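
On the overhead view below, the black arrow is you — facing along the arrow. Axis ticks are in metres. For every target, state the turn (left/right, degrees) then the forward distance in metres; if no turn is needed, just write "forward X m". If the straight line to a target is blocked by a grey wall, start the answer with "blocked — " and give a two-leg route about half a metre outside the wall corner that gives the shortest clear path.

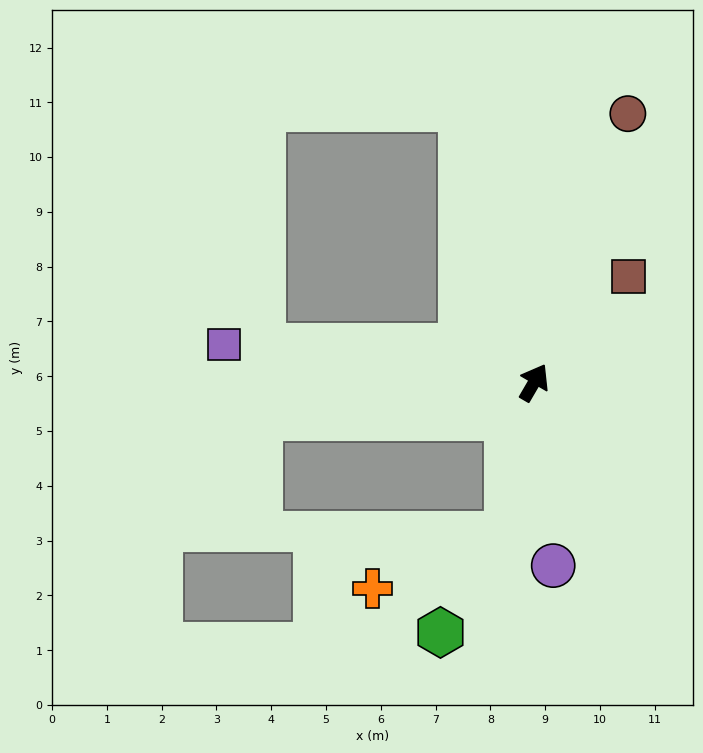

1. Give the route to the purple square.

turn left 113°, forward 5.7 m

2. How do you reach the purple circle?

turn right 144°, forward 3.4 m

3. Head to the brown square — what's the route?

turn right 12°, forward 2.6 m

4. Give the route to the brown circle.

turn left 11°, forward 5.2 m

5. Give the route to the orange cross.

blocked — turn right 160°, forward 2.8 m, then turn right 58°, forward 2.7 m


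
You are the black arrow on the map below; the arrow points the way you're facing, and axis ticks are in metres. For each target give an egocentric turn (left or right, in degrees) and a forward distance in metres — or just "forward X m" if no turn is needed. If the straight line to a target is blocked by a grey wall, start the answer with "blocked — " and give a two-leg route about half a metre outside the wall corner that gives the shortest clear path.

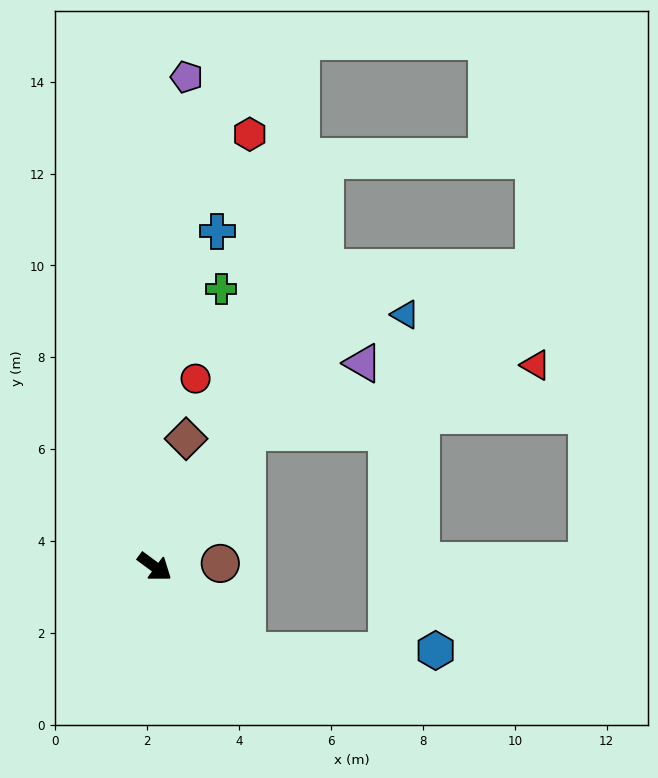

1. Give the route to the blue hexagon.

blocked — turn right 6°, forward 2.7 m, then turn left 43°, forward 4.1 m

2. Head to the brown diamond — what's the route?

turn left 113°, forward 2.9 m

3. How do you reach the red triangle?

blocked — turn left 92°, forward 3.6 m, then turn right 43°, forward 6.5 m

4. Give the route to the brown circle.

turn left 39°, forward 1.4 m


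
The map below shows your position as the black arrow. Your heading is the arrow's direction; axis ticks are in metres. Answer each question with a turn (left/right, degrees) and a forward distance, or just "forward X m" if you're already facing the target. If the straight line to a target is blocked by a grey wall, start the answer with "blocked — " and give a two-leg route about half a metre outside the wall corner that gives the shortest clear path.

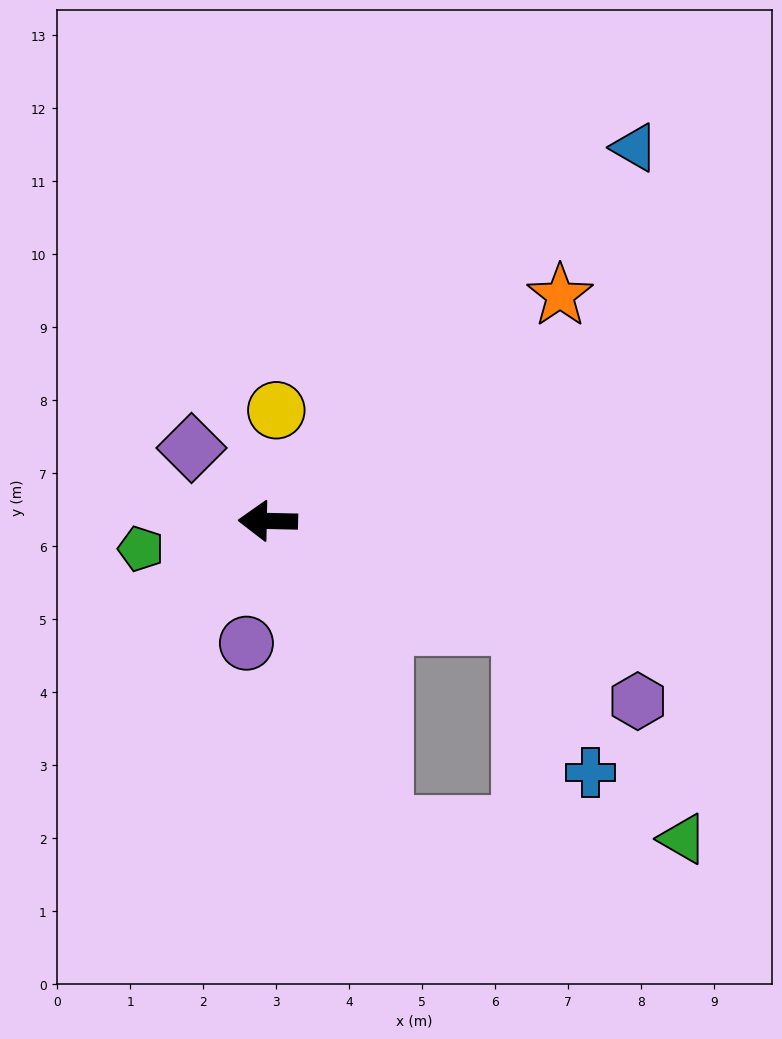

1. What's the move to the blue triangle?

turn right 133°, forward 7.2 m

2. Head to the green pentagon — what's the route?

turn left 14°, forward 1.8 m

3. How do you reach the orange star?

turn right 141°, forward 5.1 m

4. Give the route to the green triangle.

blocked — turn left 112°, forward 4.5 m, then turn left 67°, forward 4.1 m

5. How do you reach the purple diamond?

turn right 43°, forward 1.4 m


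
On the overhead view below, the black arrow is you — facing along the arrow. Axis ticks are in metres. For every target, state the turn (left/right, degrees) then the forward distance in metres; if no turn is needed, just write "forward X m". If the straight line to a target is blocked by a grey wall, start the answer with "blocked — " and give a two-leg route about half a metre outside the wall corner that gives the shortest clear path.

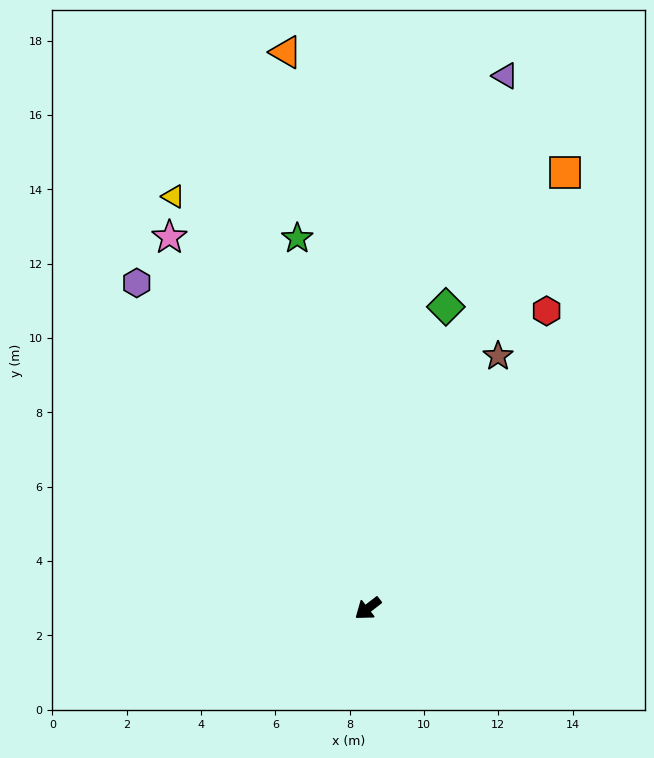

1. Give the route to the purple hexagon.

turn right 92°, forward 10.7 m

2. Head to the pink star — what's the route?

turn right 100°, forward 11.3 m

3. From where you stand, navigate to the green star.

turn right 117°, forward 10.1 m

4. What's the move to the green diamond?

turn right 142°, forward 8.4 m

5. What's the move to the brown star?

turn right 155°, forward 7.6 m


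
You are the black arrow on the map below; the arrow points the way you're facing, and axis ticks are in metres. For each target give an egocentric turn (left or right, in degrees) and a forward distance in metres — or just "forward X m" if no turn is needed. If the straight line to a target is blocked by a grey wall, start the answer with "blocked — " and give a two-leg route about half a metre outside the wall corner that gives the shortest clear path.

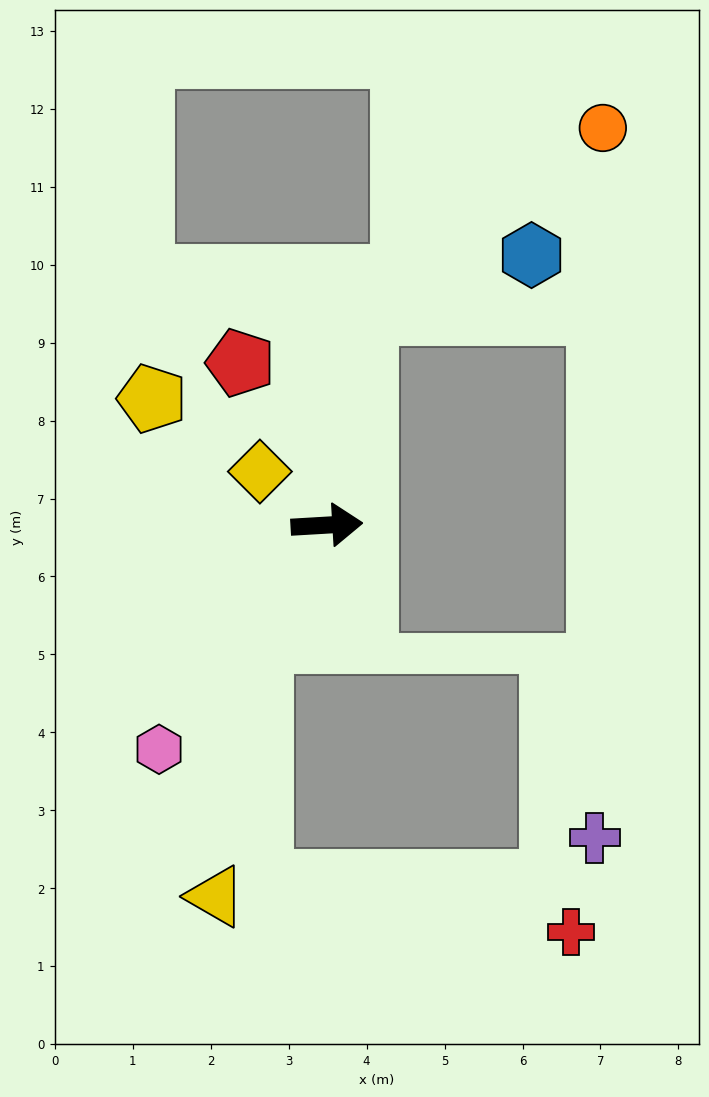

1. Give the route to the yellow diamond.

turn left 138°, forward 1.1 m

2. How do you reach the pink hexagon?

turn right 130°, forward 3.6 m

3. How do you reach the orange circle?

blocked — turn left 77°, forward 2.8 m, then turn right 43°, forward 3.9 m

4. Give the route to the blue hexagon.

blocked — turn left 77°, forward 2.8 m, then turn right 62°, forward 2.3 m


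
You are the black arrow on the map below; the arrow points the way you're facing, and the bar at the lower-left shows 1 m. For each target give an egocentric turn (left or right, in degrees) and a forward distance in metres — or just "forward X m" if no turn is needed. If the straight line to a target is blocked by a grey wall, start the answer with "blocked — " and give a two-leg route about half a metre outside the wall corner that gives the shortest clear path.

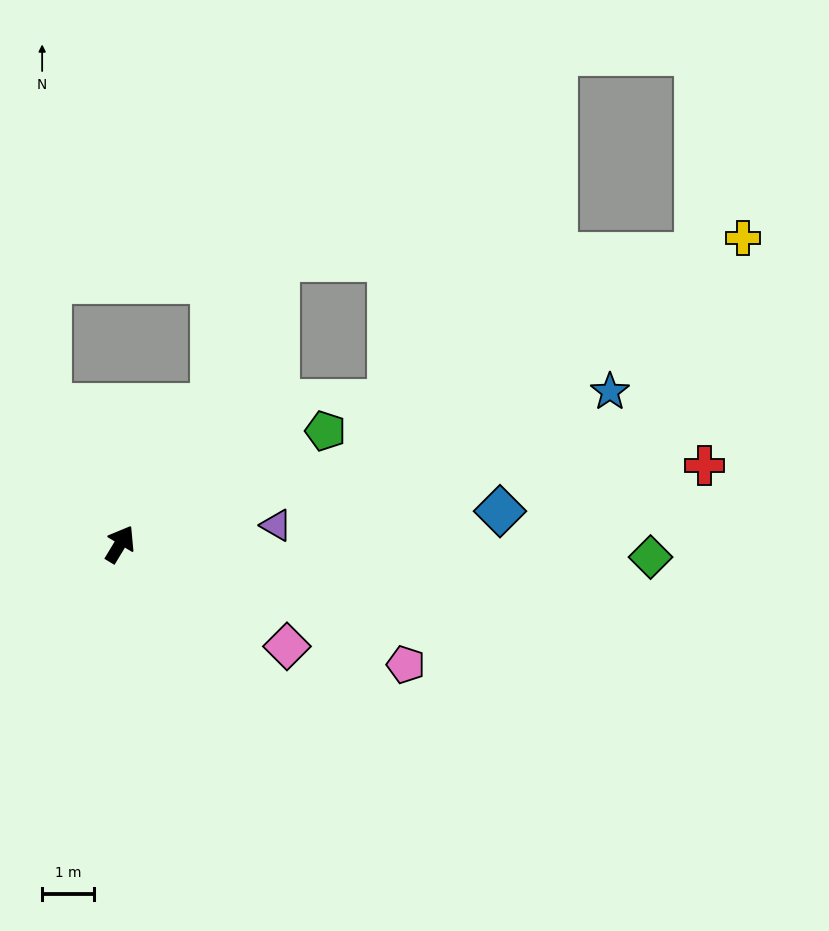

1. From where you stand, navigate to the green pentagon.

turn right 30°, forward 4.5 m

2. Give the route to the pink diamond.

turn right 90°, forward 3.8 m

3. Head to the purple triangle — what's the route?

turn right 52°, forward 3.0 m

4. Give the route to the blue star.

turn right 42°, forward 9.9 m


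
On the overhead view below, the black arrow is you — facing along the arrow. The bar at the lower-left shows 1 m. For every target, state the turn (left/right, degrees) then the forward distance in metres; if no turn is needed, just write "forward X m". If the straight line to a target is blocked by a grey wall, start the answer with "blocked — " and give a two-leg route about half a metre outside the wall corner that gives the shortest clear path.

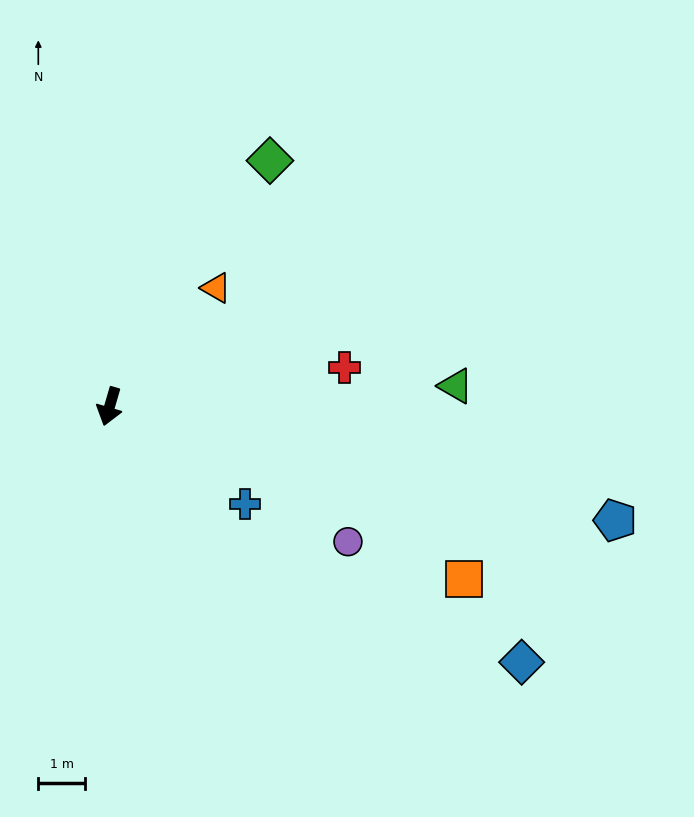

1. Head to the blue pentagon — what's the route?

turn left 94°, forward 11.0 m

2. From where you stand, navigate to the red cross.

turn left 116°, forward 5.1 m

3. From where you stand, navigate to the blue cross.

turn left 71°, forward 3.5 m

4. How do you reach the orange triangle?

turn left 154°, forward 3.4 m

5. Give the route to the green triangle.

turn left 110°, forward 7.4 m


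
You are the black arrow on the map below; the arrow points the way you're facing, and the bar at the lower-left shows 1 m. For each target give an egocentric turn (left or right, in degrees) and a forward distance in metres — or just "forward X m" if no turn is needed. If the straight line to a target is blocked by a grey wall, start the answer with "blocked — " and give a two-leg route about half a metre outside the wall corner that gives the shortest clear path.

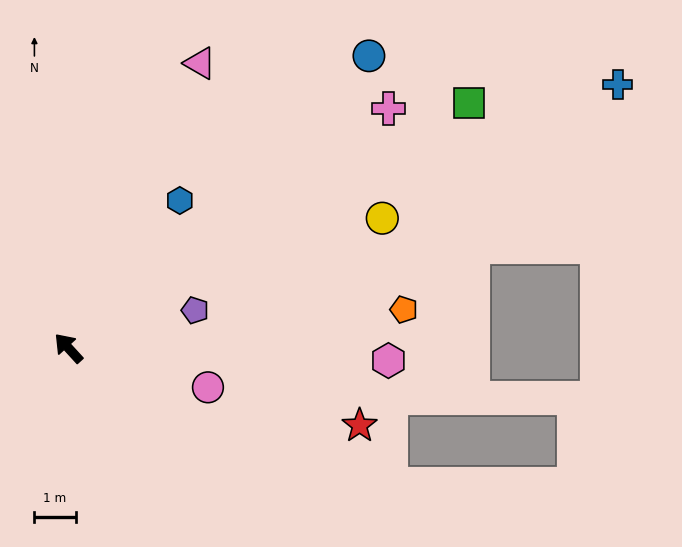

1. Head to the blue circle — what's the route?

turn right 88°, forward 10.2 m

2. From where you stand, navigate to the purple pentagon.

turn right 116°, forward 3.2 m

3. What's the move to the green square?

turn right 101°, forward 11.4 m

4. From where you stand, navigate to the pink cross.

turn right 96°, forward 9.7 m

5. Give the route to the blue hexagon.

turn right 79°, forward 4.5 m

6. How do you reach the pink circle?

turn right 148°, forward 3.5 m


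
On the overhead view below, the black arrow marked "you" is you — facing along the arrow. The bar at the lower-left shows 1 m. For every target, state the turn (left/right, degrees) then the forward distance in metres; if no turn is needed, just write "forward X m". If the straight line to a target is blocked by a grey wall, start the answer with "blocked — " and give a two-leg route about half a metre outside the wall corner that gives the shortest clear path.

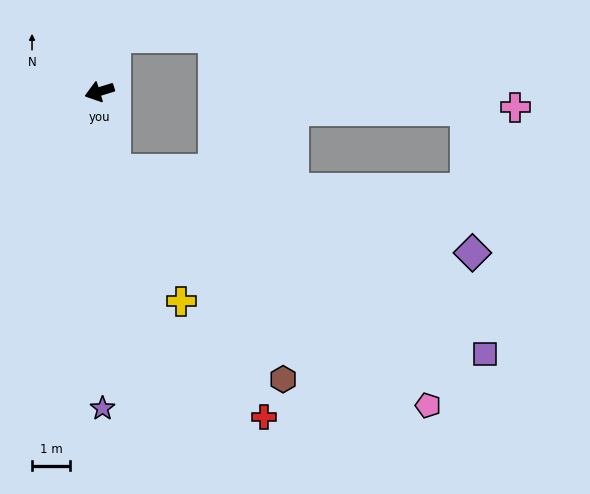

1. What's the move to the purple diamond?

blocked — turn left 84°, forward 2.1 m, then turn left 66°, forward 9.7 m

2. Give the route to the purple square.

blocked — turn left 84°, forward 2.1 m, then turn left 52°, forward 11.0 m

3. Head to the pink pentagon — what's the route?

blocked — turn left 84°, forward 2.1 m, then turn left 42°, forward 10.4 m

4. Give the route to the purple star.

turn left 73°, forward 8.4 m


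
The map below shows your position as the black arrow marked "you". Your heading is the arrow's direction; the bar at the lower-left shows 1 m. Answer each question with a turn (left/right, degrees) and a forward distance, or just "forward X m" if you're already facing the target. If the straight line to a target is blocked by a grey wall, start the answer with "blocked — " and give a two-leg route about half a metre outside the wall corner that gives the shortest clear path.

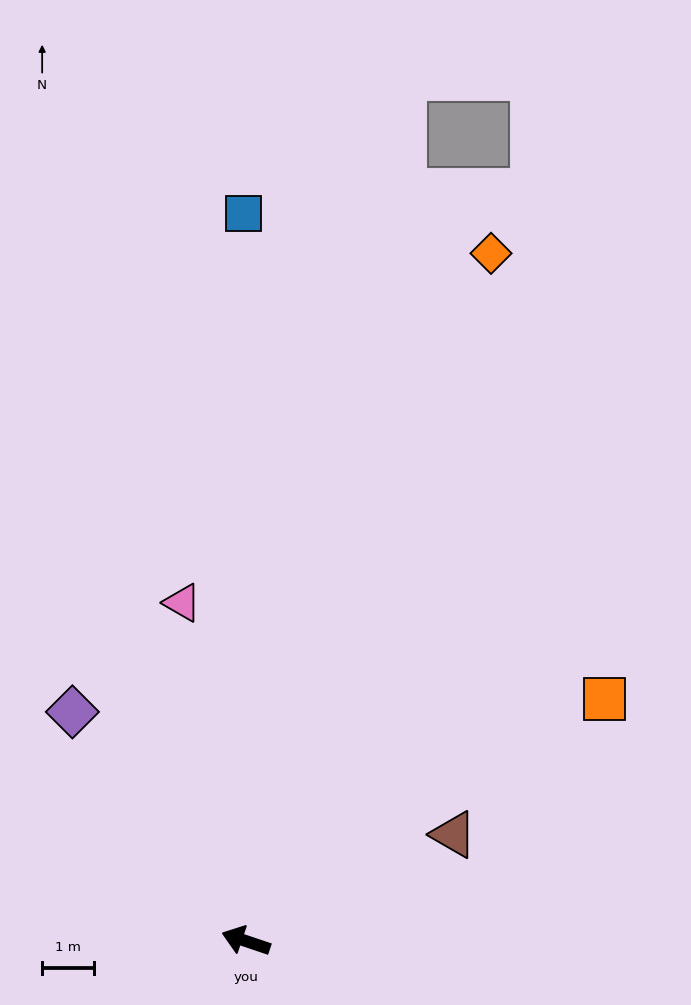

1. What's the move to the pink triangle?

turn right 61°, forward 6.6 m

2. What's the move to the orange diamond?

turn right 91°, forward 14.0 m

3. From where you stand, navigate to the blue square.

turn right 71°, forward 13.9 m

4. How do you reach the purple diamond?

turn right 34°, forward 5.5 m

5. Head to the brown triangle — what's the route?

turn right 134°, forward 4.5 m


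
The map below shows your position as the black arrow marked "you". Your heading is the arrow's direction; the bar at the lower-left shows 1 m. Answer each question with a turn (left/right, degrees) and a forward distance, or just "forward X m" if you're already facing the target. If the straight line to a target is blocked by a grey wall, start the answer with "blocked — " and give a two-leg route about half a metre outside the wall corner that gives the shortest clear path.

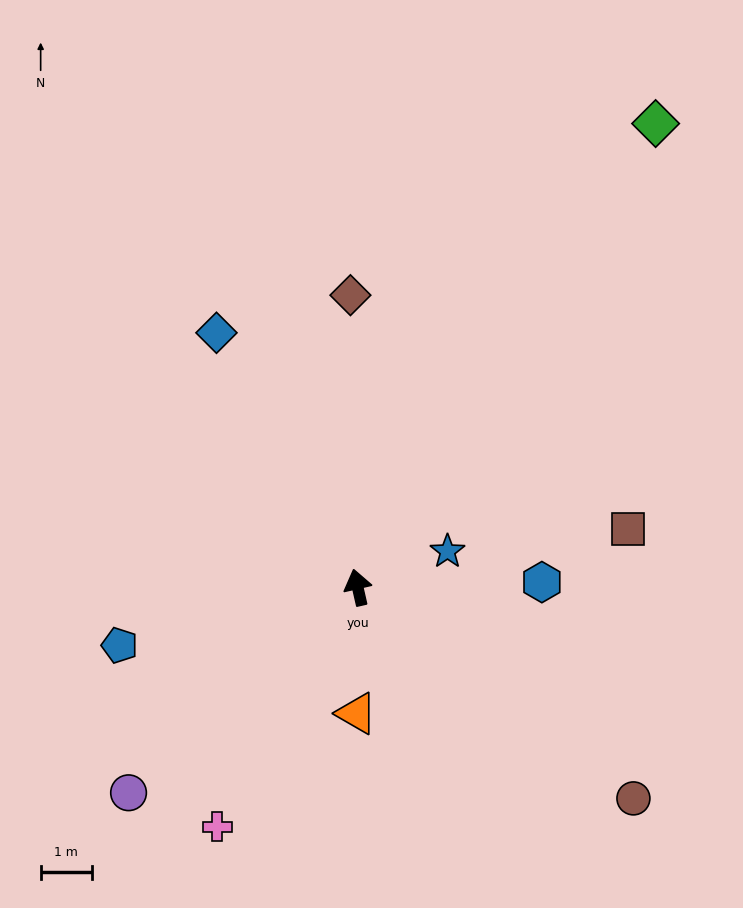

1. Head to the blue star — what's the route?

turn right 81°, forward 1.9 m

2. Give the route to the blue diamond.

turn left 16°, forward 5.7 m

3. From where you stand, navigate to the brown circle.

turn right 140°, forward 6.8 m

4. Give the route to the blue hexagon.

turn right 101°, forward 3.6 m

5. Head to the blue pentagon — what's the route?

turn left 91°, forward 4.8 m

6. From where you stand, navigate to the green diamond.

turn right 46°, forward 10.8 m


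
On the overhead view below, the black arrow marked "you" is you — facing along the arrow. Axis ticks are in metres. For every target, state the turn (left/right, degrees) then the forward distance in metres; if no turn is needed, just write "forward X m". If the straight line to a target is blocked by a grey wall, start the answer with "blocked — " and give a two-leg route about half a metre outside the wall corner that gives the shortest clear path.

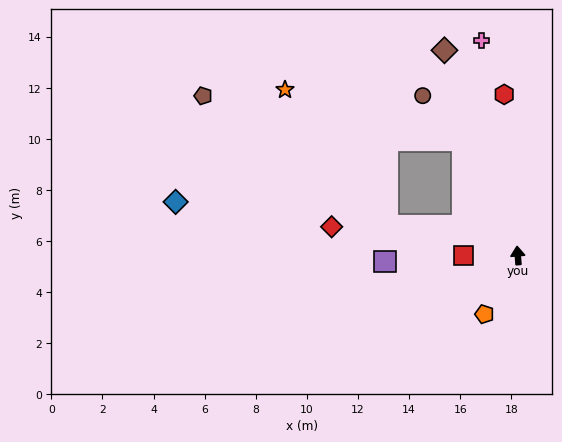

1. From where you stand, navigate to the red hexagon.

forward 6.3 m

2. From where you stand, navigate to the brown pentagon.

blocked — turn left 21°, forward 5.0 m, then turn left 55°, forward 10.3 m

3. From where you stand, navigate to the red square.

turn left 85°, forward 2.1 m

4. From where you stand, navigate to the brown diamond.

turn left 15°, forward 8.5 m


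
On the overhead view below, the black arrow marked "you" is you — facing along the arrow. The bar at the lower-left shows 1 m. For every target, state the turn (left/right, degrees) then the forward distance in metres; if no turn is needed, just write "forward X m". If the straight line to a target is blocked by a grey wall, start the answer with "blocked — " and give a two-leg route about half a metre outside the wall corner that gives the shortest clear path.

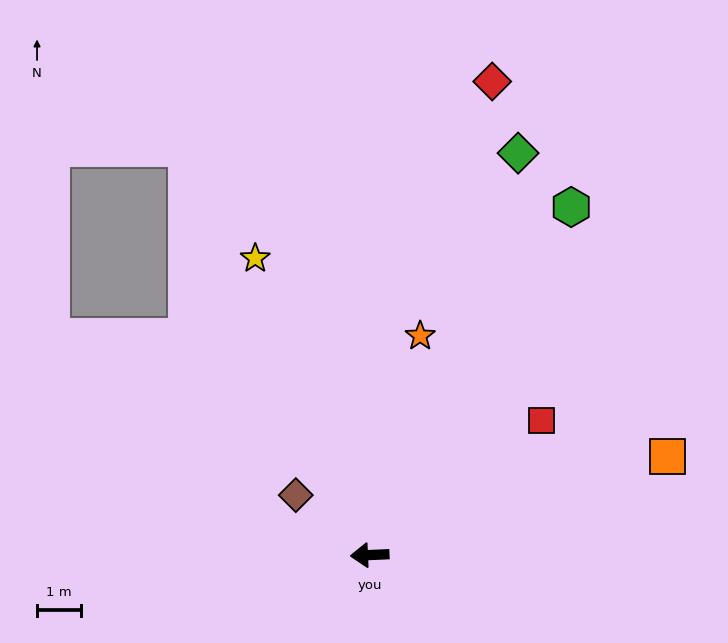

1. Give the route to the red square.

turn right 144°, forward 5.0 m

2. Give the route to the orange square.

turn right 164°, forward 7.1 m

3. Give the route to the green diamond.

turn right 113°, forward 9.7 m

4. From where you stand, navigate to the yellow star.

turn right 71°, forward 7.2 m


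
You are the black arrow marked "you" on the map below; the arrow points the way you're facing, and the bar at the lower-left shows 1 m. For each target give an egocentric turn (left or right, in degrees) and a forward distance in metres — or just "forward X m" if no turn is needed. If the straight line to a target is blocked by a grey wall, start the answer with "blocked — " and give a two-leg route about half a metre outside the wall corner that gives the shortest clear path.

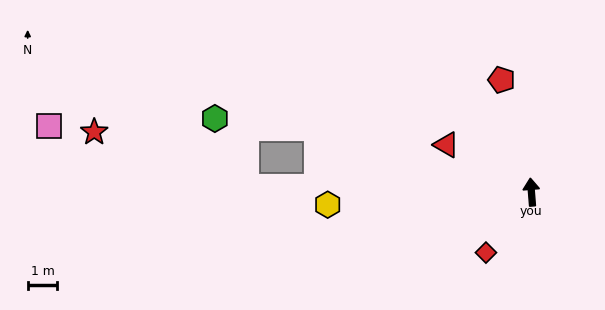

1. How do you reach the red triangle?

turn left 56°, forward 3.3 m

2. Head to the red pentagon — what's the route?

turn left 10°, forward 3.9 m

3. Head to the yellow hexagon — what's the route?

turn left 89°, forward 6.9 m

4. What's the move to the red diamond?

turn left 139°, forward 2.6 m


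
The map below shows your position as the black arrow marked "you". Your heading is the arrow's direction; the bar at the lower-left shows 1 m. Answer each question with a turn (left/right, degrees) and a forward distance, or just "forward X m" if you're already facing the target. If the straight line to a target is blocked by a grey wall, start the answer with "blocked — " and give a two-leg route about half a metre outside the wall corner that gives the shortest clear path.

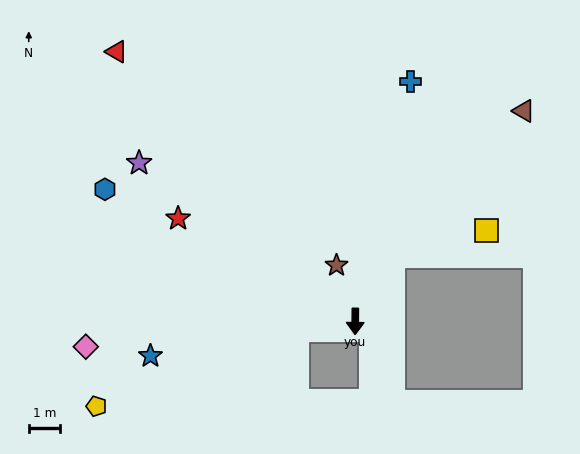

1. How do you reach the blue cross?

turn left 168°, forward 7.7 m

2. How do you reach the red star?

turn right 120°, forward 6.5 m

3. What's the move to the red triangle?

turn right 138°, forward 11.3 m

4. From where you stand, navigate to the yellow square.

blocked — turn left 152°, forward 2.4 m, then turn right 47°, forward 3.1 m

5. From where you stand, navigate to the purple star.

turn right 126°, forward 8.4 m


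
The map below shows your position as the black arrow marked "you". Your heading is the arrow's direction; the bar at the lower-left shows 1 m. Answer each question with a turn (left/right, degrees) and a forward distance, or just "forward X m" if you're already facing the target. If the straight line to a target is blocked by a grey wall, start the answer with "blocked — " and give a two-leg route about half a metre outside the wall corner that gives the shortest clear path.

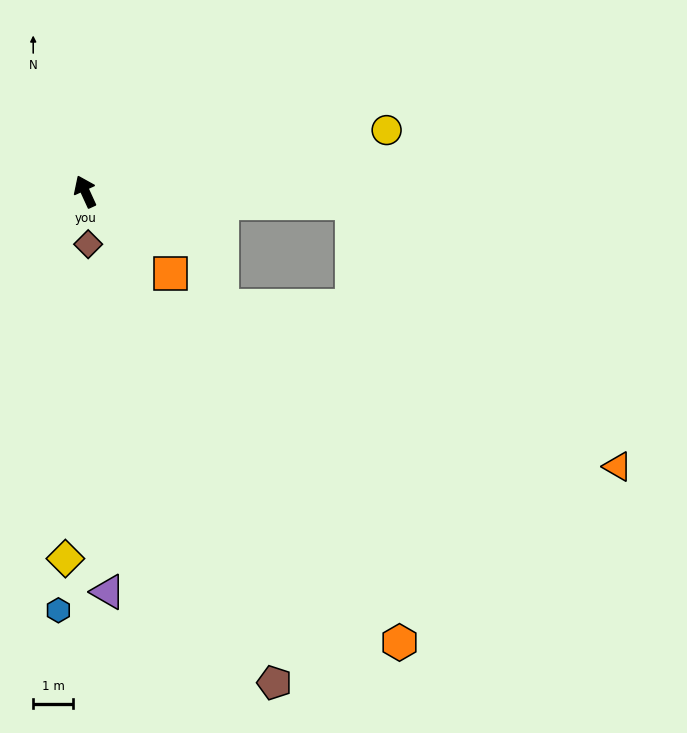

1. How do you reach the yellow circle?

turn right 103°, forward 7.8 m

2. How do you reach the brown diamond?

turn left 159°, forward 1.3 m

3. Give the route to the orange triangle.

blocked — turn right 117°, forward 6.8 m, then turn right 42°, forward 9.5 m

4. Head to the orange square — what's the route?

turn right 158°, forward 3.0 m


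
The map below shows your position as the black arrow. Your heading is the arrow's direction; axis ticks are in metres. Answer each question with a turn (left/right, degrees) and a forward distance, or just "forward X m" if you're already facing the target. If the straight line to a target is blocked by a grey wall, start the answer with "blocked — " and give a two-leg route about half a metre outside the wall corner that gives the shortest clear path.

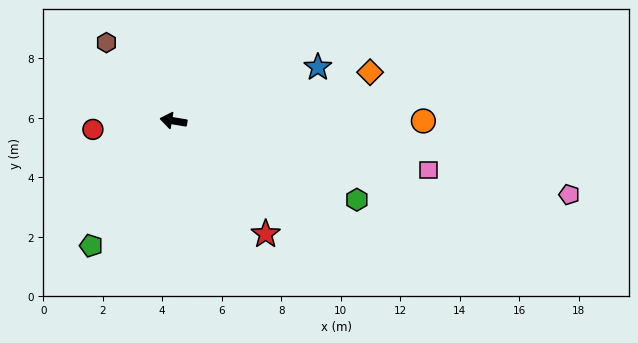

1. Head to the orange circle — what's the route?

turn right 170°, forward 8.4 m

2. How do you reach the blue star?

turn right 150°, forward 5.2 m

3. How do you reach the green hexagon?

turn left 166°, forward 6.7 m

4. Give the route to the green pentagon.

turn left 66°, forward 5.0 m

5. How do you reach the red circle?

turn left 16°, forward 2.7 m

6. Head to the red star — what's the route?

turn left 139°, forward 4.9 m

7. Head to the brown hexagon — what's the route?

turn right 40°, forward 3.5 m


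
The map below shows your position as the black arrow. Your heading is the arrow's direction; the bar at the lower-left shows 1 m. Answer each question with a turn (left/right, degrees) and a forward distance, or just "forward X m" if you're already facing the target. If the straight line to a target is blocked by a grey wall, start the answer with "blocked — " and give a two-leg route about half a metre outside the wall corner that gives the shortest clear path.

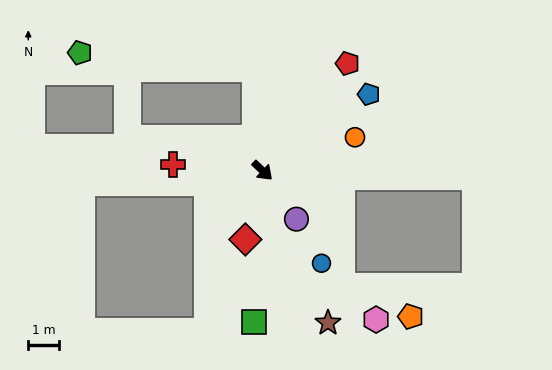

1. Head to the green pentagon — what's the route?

blocked — turn left 138°, forward 3.3 m, then turn left 80°, forward 5.7 m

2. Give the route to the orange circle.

turn left 63°, forward 3.2 m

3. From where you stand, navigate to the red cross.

turn right 140°, forward 2.9 m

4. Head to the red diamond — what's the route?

turn right 60°, forward 2.3 m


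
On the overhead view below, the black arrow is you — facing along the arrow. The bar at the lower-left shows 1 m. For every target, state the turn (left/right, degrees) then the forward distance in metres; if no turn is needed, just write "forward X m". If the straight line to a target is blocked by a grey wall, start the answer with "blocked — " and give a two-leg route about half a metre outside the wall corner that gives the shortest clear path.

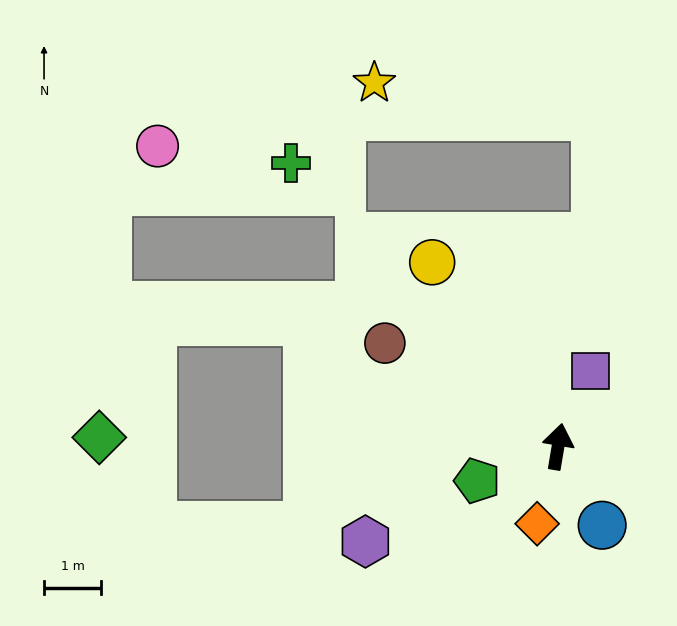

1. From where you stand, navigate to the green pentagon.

turn left 123°, forward 1.5 m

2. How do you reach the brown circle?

turn left 69°, forward 3.5 m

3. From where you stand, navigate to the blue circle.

turn right 141°, forward 1.6 m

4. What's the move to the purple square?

turn right 14°, forward 1.4 m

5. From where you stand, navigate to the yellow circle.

turn left 44°, forward 3.9 m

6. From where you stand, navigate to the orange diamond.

turn left 174°, forward 1.4 m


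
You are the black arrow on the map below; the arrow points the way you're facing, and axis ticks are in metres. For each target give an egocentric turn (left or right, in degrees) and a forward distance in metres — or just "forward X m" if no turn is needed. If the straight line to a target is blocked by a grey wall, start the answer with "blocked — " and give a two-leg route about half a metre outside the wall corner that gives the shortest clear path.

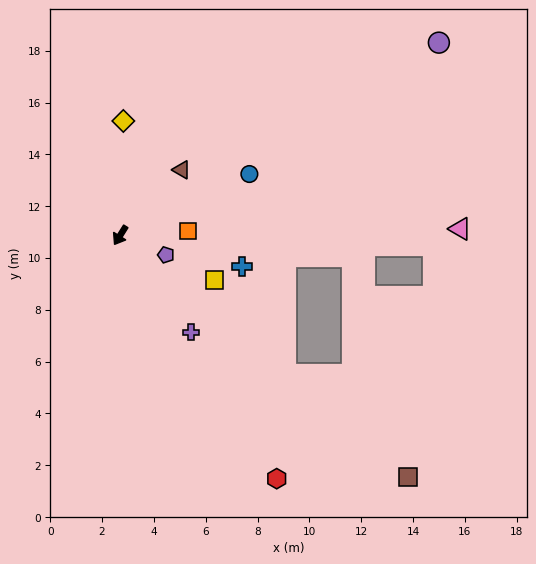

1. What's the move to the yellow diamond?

turn right 150°, forward 4.4 m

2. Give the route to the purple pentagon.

turn left 99°, forward 1.9 m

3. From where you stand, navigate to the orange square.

turn left 126°, forward 2.6 m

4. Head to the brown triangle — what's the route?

turn left 169°, forward 3.5 m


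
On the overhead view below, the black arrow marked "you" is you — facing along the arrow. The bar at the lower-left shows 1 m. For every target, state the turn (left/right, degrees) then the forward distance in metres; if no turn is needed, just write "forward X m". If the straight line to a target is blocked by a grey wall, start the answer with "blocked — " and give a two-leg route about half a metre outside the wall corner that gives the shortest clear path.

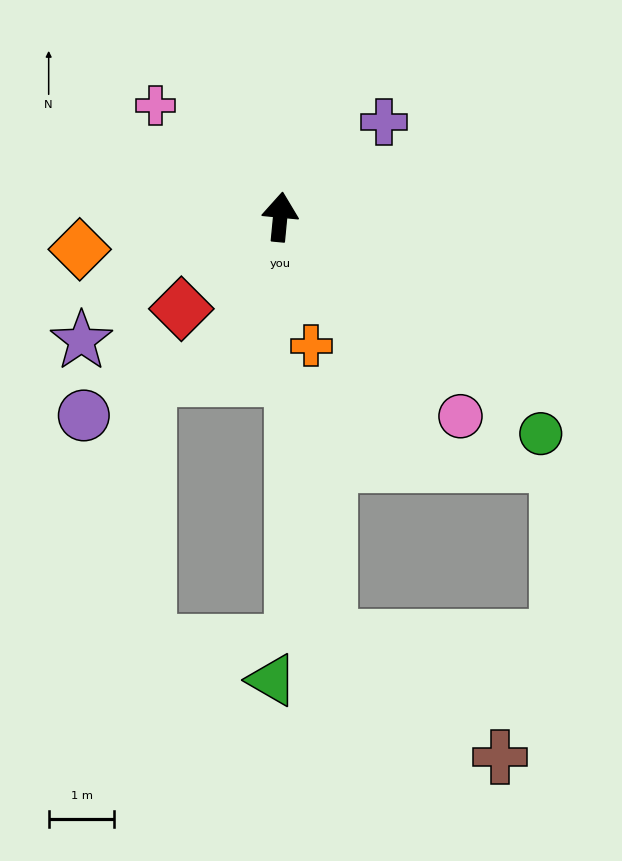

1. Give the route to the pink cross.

turn left 54°, forward 2.5 m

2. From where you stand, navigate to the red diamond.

turn left 138°, forward 2.1 m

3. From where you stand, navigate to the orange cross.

turn right 161°, forward 2.0 m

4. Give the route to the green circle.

turn right 124°, forward 5.2 m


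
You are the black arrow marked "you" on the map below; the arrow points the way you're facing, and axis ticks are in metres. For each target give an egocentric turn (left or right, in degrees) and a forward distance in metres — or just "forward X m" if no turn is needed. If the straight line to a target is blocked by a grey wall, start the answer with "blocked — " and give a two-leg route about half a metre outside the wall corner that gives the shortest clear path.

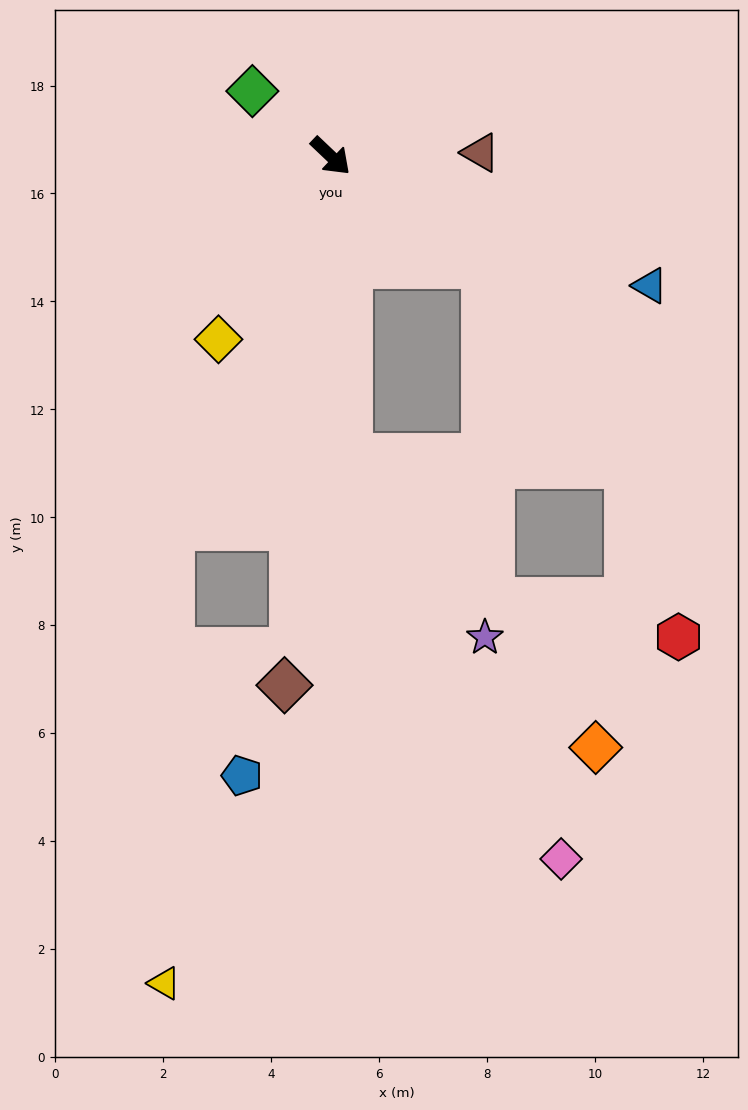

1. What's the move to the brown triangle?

turn left 45°, forward 2.8 m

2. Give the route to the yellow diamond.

turn right 78°, forward 4.0 m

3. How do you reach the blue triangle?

turn left 21°, forward 6.4 m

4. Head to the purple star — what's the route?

blocked — turn right 43°, forward 5.6 m, then turn left 33°, forward 4.2 m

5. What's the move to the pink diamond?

blocked — turn right 43°, forward 5.6 m, then turn left 24°, forward 8.4 m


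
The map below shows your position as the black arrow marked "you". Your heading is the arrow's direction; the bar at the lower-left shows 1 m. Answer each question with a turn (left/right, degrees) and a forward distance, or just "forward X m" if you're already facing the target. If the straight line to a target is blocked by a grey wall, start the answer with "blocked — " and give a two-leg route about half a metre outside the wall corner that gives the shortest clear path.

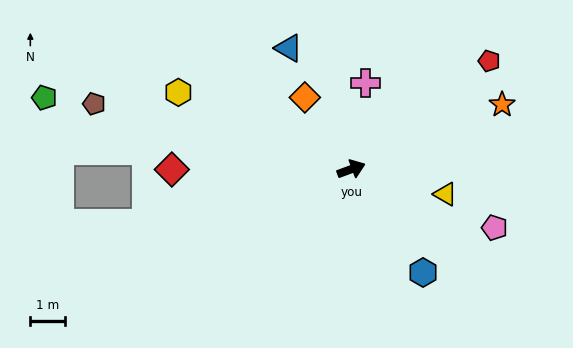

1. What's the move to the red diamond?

turn left 160°, forward 5.2 m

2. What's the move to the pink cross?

turn left 60°, forward 2.5 m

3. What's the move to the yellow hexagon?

turn left 136°, forward 5.5 m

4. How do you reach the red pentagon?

turn left 18°, forward 5.1 m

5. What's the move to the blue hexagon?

turn right 75°, forward 3.6 m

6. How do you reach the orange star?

turn left 3°, forward 4.7 m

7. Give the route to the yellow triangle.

turn right 35°, forward 2.8 m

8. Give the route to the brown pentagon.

turn left 145°, forward 7.7 m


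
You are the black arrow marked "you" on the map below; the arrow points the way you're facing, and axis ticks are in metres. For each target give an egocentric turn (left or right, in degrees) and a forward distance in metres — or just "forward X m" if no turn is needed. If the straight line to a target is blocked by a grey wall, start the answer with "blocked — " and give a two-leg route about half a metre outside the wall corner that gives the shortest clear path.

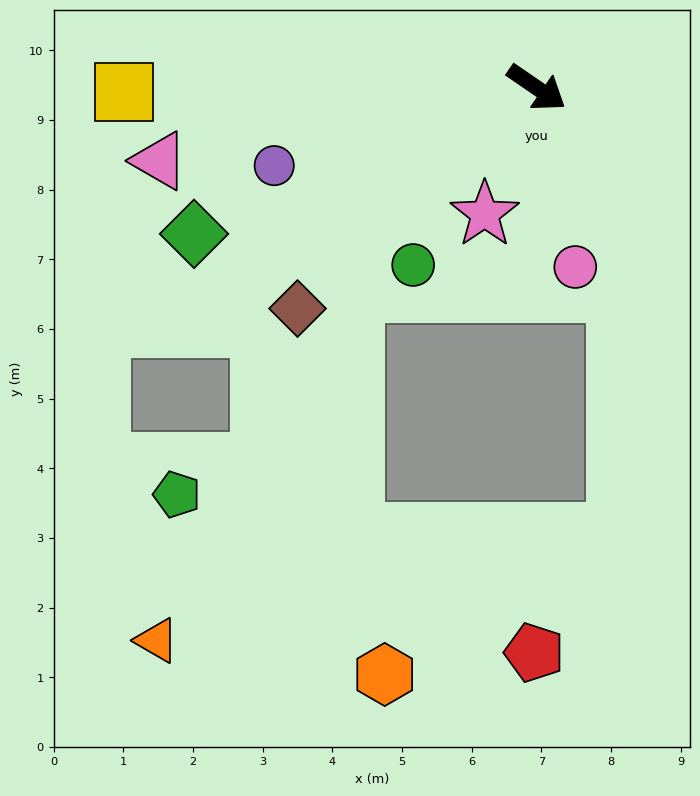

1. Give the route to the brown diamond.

turn right 103°, forward 4.7 m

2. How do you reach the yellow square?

turn right 145°, forward 5.9 m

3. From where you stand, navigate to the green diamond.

turn right 122°, forward 5.3 m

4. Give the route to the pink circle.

turn right 43°, forward 2.6 m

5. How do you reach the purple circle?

turn right 129°, forward 3.9 m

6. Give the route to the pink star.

turn right 78°, forward 2.0 m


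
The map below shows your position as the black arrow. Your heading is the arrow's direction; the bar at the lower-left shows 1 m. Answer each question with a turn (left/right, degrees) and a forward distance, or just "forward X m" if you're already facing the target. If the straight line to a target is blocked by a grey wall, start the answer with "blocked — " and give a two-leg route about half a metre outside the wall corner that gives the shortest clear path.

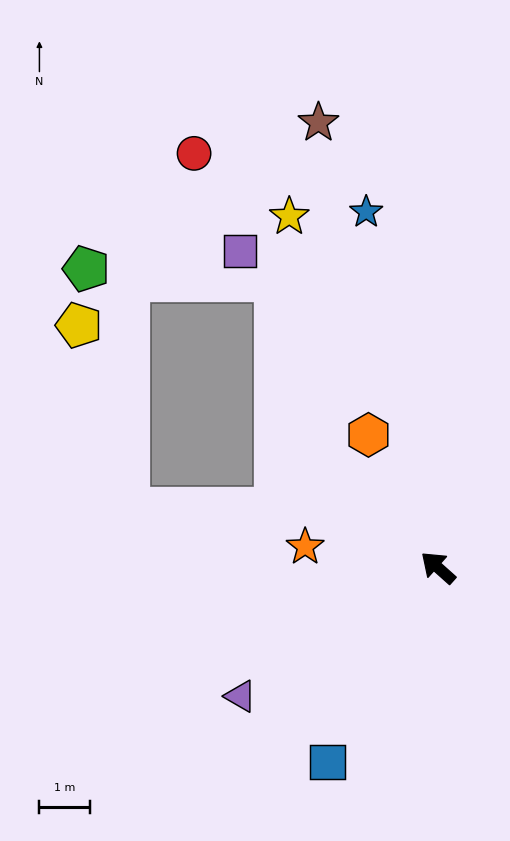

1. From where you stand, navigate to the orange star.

turn left 33°, forward 2.6 m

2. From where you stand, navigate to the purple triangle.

turn left 75°, forward 4.6 m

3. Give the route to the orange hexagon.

turn right 21°, forward 2.9 m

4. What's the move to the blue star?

turn right 37°, forward 7.1 m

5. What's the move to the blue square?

turn left 102°, forward 4.4 m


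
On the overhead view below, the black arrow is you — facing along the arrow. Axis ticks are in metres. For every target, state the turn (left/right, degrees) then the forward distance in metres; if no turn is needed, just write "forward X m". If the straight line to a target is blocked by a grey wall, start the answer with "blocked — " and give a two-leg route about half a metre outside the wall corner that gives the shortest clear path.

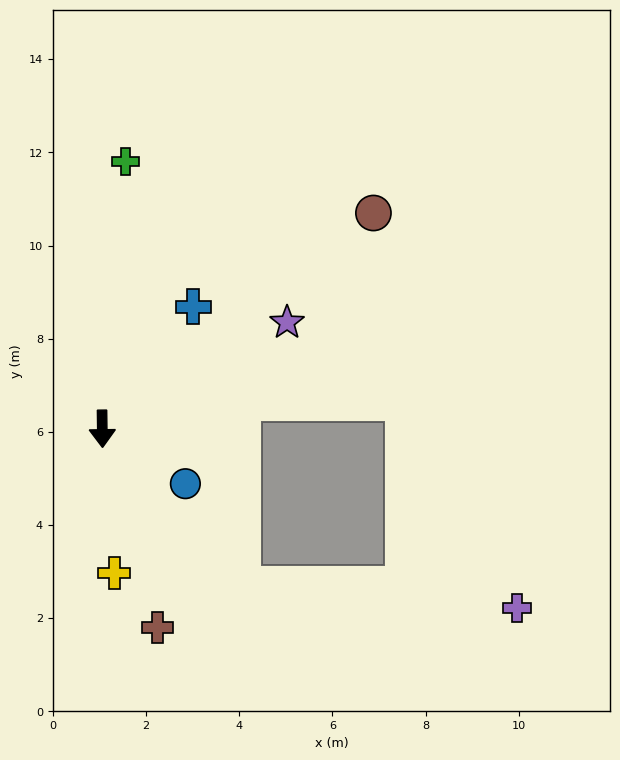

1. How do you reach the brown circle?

turn left 128°, forward 7.4 m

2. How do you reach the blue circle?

turn left 56°, forward 2.1 m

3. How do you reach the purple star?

turn left 119°, forward 4.6 m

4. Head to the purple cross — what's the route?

blocked — turn left 41°, forward 4.5 m, then turn left 44°, forward 5.9 m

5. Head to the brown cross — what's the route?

turn left 15°, forward 4.4 m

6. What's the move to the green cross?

turn left 174°, forward 5.8 m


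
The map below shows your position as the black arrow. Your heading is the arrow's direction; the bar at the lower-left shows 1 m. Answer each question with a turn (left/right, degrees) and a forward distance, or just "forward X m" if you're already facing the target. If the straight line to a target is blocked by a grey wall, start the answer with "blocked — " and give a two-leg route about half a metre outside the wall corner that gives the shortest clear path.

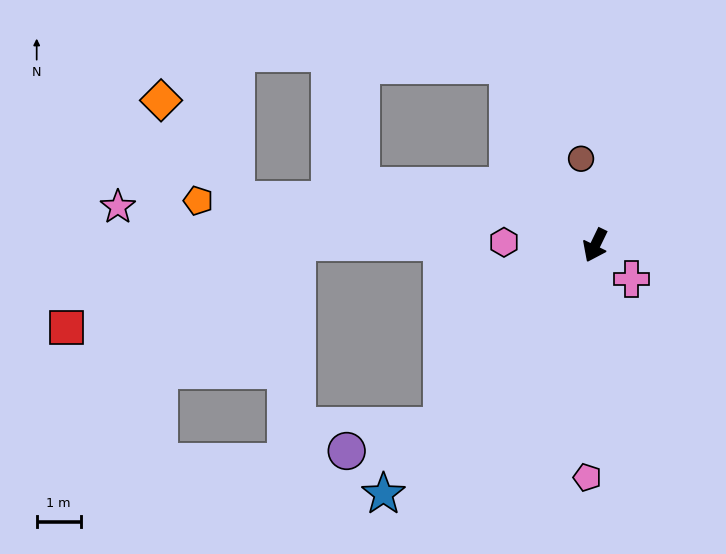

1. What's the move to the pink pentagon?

turn left 24°, forward 5.3 m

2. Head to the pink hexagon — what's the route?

turn right 66°, forward 2.1 m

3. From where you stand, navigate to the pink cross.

turn left 73°, forward 1.1 m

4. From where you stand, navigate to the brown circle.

turn right 145°, forward 2.0 m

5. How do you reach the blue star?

turn right 15°, forward 7.4 m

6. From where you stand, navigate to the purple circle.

blocked — turn right 15°, forward 5.4 m, then turn right 34°, forward 2.2 m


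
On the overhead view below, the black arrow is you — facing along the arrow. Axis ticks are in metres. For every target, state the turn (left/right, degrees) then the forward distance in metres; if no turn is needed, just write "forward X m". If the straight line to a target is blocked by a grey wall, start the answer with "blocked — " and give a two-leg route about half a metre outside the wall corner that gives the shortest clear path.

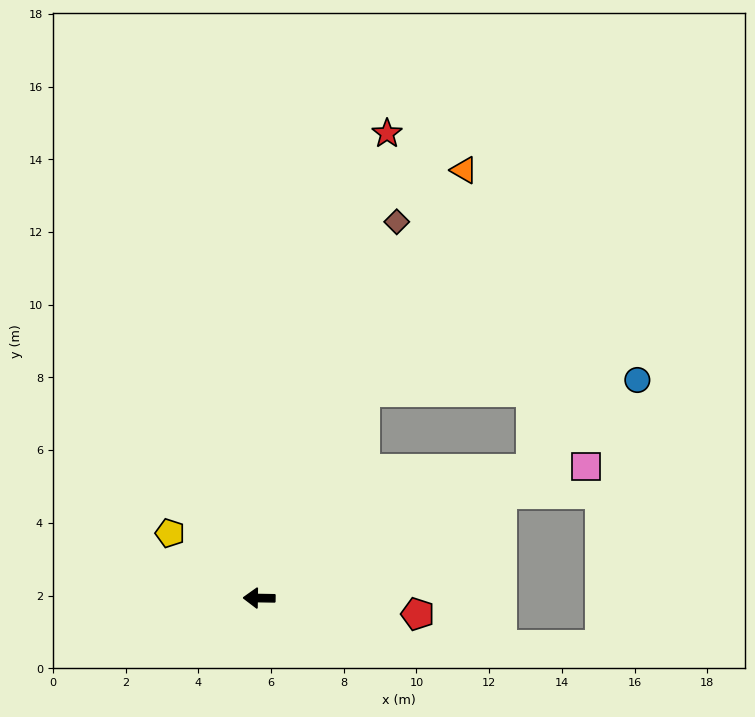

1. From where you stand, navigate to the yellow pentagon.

turn right 35°, forward 3.0 m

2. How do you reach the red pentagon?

turn left 175°, forward 4.4 m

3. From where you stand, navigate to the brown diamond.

turn right 109°, forward 11.0 m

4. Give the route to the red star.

turn right 104°, forward 13.3 m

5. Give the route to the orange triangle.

turn right 115°, forward 13.1 m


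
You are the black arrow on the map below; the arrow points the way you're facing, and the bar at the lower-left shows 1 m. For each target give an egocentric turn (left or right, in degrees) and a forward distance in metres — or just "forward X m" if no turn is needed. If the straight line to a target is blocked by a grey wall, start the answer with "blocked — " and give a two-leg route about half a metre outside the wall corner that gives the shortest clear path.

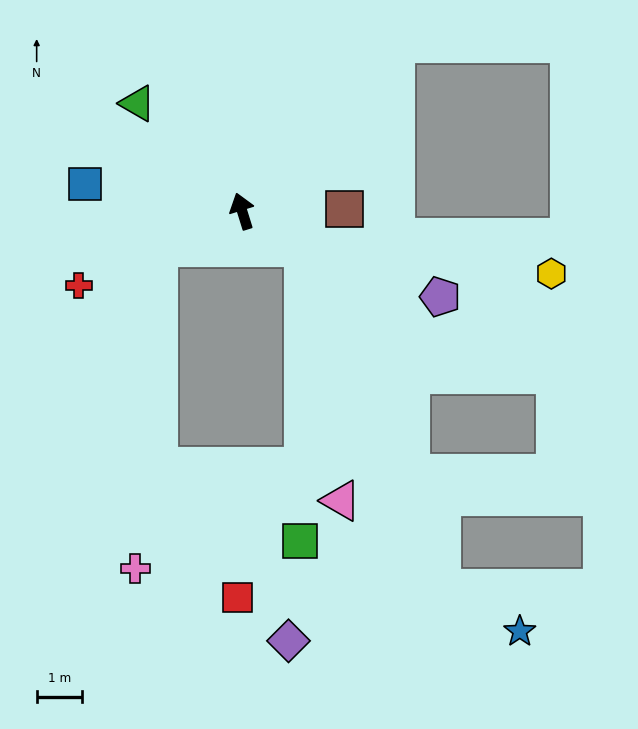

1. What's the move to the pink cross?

blocked — turn left 96°, forward 2.0 m, then turn left 62°, forward 7.1 m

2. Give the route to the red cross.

turn left 97°, forward 4.0 m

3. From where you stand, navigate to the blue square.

turn left 63°, forward 3.5 m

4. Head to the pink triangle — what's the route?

blocked — turn right 138°, forward 1.6 m, then turn right 51°, forward 5.7 m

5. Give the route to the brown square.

turn right 106°, forward 2.3 m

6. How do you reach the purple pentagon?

turn right 131°, forward 4.8 m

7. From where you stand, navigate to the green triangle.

turn left 27°, forward 3.3 m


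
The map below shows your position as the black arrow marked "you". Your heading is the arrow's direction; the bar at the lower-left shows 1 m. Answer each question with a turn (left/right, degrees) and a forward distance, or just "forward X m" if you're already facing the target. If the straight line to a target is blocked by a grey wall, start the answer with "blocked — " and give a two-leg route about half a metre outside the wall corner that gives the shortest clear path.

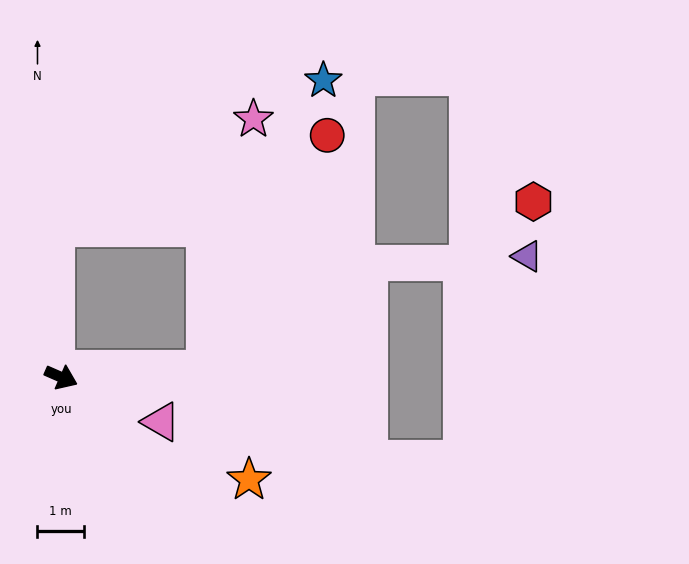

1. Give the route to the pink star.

blocked — turn left 27°, forward 3.1 m, then turn left 76°, forward 5.5 m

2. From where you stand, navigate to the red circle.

blocked — turn left 27°, forward 3.1 m, then turn left 59°, forward 5.6 m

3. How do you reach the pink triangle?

forward 2.3 m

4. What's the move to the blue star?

blocked — turn left 27°, forward 3.1 m, then turn left 65°, forward 6.7 m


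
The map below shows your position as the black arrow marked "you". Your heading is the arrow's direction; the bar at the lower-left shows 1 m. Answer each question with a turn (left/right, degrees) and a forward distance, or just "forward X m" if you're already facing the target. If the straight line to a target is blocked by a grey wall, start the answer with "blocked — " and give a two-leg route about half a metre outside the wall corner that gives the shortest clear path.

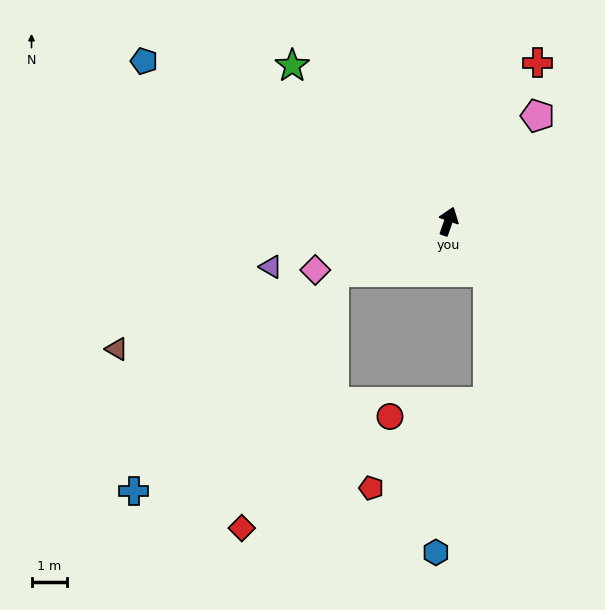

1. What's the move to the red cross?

turn right 10°, forward 5.1 m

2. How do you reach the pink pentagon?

turn right 21°, forward 3.9 m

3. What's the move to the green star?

turn left 65°, forward 6.2 m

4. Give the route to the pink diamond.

turn left 129°, forward 4.0 m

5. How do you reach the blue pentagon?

turn left 82°, forward 9.6 m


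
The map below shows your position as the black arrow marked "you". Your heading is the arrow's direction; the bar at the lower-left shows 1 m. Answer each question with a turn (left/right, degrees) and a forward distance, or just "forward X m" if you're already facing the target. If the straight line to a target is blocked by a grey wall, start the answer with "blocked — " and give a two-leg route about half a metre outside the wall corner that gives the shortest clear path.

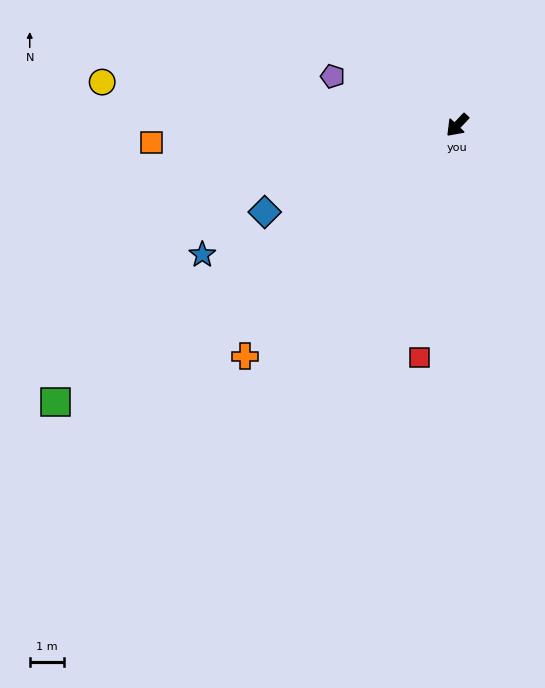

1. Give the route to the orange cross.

forward 9.1 m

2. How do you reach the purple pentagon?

turn right 68°, forward 3.9 m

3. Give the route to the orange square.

turn right 43°, forward 8.9 m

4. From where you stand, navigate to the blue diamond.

turn right 22°, forward 6.1 m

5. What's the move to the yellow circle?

turn right 53°, forward 10.4 m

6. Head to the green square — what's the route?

turn right 12°, forward 14.1 m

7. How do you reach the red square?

turn left 34°, forward 6.8 m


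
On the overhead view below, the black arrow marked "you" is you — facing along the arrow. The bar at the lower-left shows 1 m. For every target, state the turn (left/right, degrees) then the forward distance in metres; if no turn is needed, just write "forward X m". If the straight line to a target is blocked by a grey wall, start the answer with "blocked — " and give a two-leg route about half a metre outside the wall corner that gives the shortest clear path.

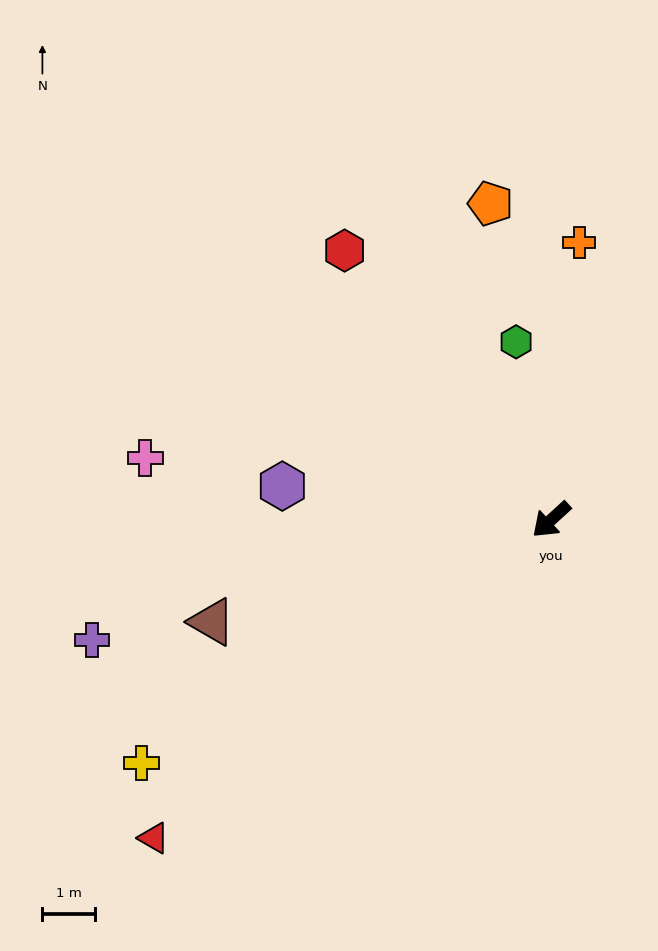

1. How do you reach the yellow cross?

turn right 12°, forward 9.0 m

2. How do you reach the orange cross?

turn right 138°, forward 5.3 m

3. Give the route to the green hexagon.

turn right 121°, forward 3.4 m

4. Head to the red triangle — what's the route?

turn right 4°, forward 9.6 m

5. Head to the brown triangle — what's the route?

turn right 26°, forward 6.7 m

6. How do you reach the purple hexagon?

turn right 50°, forward 5.1 m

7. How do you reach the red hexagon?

turn right 95°, forward 6.4 m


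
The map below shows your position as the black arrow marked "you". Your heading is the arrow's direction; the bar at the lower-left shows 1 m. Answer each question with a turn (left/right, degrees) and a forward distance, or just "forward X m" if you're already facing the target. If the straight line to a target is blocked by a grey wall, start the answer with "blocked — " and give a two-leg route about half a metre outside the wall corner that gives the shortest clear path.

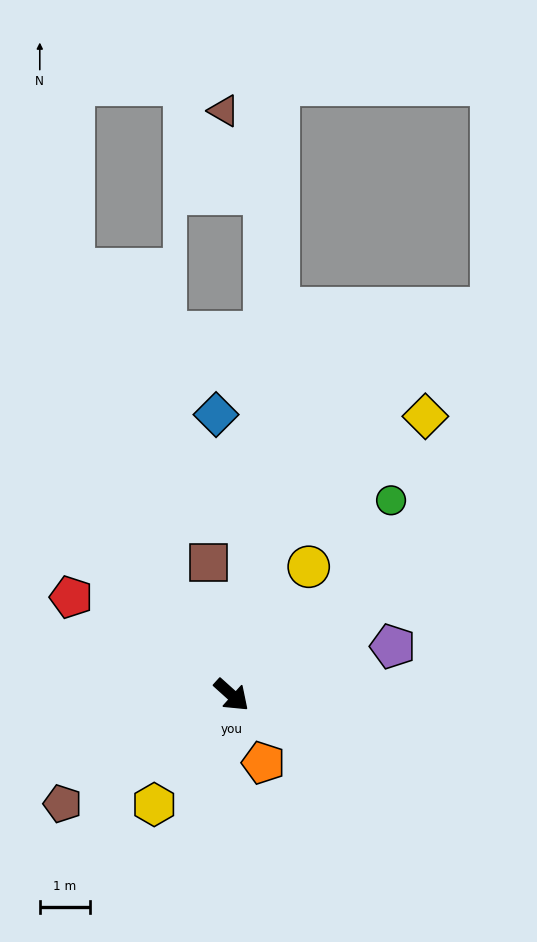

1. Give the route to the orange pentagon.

turn right 23°, forward 1.5 m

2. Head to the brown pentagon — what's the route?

turn right 105°, forward 4.0 m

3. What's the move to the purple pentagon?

turn left 59°, forward 3.3 m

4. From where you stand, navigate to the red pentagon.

turn right 169°, forward 3.7 m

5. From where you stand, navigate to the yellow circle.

turn left 101°, forward 3.0 m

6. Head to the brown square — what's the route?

turn left 142°, forward 2.7 m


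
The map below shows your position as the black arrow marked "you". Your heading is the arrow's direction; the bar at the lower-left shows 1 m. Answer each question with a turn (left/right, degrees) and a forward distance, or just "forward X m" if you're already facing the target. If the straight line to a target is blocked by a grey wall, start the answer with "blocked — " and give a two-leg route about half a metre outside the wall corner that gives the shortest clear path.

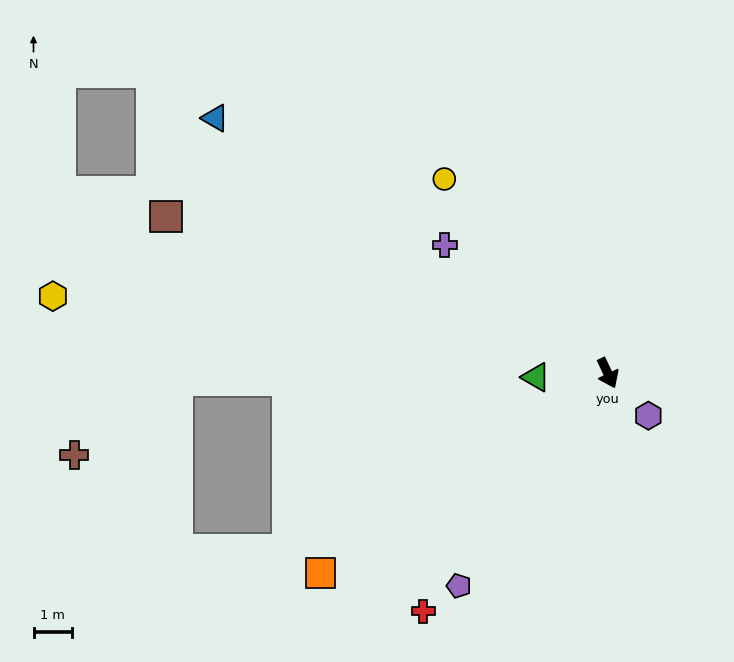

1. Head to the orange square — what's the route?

turn right 80°, forward 9.0 m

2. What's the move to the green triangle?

turn right 112°, forward 1.9 m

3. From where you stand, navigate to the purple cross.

turn right 153°, forward 5.4 m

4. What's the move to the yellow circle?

turn right 165°, forward 6.6 m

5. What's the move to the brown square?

turn right 135°, forward 12.1 m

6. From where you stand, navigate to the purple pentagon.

turn right 60°, forward 6.7 m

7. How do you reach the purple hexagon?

turn left 18°, forward 1.5 m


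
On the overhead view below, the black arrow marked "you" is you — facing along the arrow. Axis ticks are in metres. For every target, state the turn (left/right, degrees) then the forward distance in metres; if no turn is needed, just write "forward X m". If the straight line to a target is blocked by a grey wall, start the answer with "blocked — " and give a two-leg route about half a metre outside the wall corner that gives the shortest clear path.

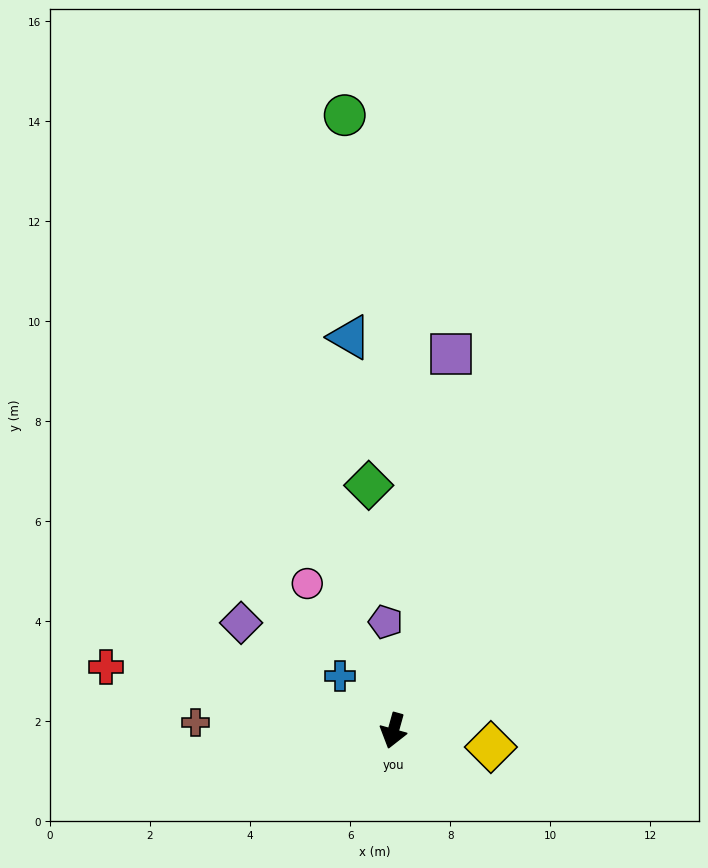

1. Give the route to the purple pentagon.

turn right 160°, forward 2.2 m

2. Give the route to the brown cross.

turn right 77°, forward 4.0 m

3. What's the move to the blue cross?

turn right 120°, forward 1.5 m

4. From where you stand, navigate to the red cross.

turn right 87°, forward 5.9 m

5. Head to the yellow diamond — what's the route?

turn left 96°, forward 2.0 m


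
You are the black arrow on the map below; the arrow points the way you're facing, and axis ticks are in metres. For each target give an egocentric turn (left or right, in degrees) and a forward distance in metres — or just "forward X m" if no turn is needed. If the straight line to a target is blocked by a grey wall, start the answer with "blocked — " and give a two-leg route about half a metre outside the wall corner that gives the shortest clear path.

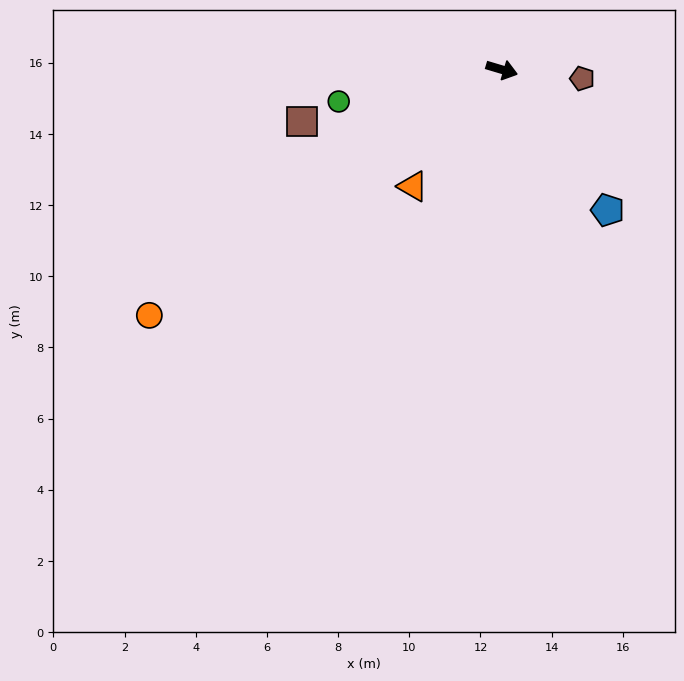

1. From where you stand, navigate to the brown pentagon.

turn left 10°, forward 2.3 m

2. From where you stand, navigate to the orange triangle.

turn right 111°, forward 4.1 m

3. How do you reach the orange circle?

turn right 128°, forward 12.1 m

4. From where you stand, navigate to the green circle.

turn right 152°, forward 4.7 m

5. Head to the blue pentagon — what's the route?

turn right 36°, forward 4.9 m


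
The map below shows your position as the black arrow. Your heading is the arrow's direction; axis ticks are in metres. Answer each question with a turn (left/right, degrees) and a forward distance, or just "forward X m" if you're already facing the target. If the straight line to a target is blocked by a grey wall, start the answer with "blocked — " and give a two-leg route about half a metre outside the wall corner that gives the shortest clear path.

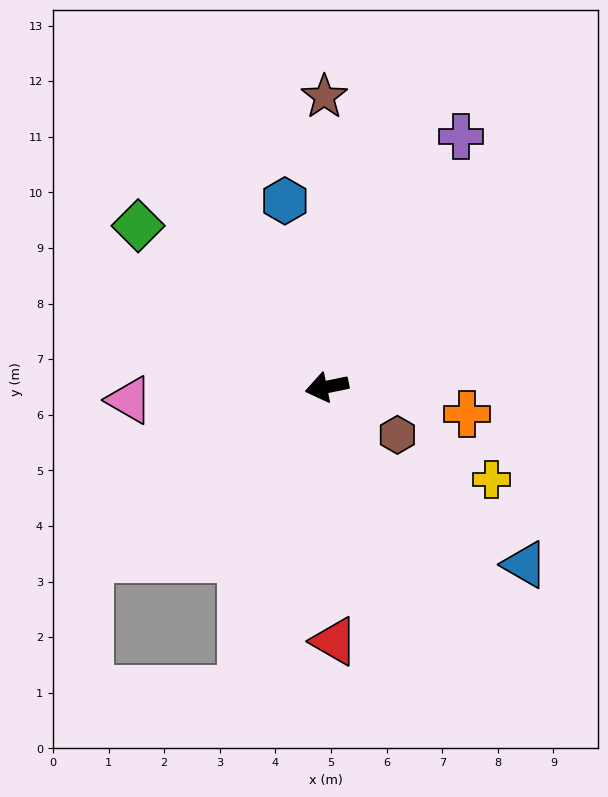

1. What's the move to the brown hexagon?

turn left 134°, forward 1.5 m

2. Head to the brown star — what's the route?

turn right 101°, forward 5.2 m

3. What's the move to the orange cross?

turn left 158°, forward 2.6 m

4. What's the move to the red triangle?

turn left 80°, forward 4.6 m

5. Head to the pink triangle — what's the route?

turn right 8°, forward 3.6 m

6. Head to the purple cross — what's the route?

turn right 130°, forward 5.1 m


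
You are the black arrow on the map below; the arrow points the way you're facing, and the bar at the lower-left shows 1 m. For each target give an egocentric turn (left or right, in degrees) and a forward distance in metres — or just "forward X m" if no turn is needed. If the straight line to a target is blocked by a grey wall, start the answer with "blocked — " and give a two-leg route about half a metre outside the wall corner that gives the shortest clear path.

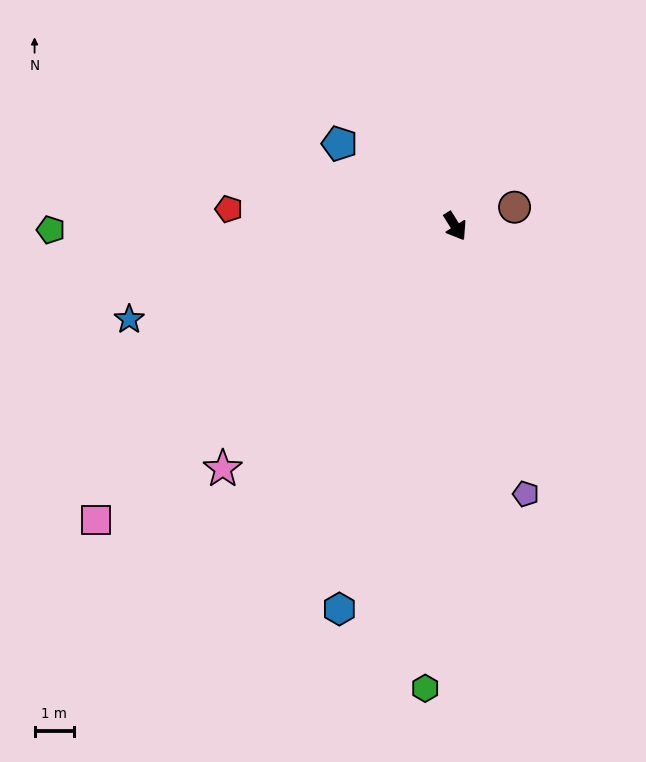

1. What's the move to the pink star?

turn right 76°, forward 8.5 m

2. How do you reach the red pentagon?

turn right 126°, forward 5.7 m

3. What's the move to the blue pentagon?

turn right 158°, forward 3.6 m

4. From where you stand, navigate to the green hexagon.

turn right 36°, forward 11.7 m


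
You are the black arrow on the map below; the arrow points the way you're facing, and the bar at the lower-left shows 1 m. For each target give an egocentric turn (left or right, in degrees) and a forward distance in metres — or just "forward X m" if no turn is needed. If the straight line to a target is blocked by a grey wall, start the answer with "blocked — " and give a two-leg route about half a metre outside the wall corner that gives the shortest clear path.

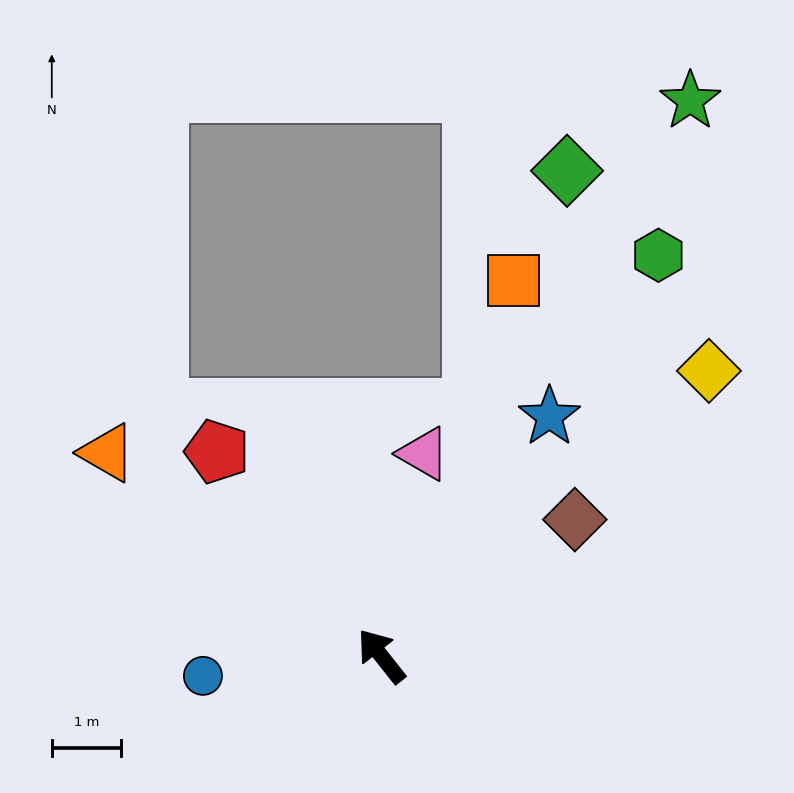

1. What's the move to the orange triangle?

turn left 15°, forward 5.0 m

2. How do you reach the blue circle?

turn left 58°, forward 2.6 m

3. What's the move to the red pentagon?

forward 3.8 m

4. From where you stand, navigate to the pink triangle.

turn right 50°, forward 3.0 m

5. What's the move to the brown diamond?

turn right 93°, forward 3.4 m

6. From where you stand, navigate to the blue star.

turn right 73°, forward 4.3 m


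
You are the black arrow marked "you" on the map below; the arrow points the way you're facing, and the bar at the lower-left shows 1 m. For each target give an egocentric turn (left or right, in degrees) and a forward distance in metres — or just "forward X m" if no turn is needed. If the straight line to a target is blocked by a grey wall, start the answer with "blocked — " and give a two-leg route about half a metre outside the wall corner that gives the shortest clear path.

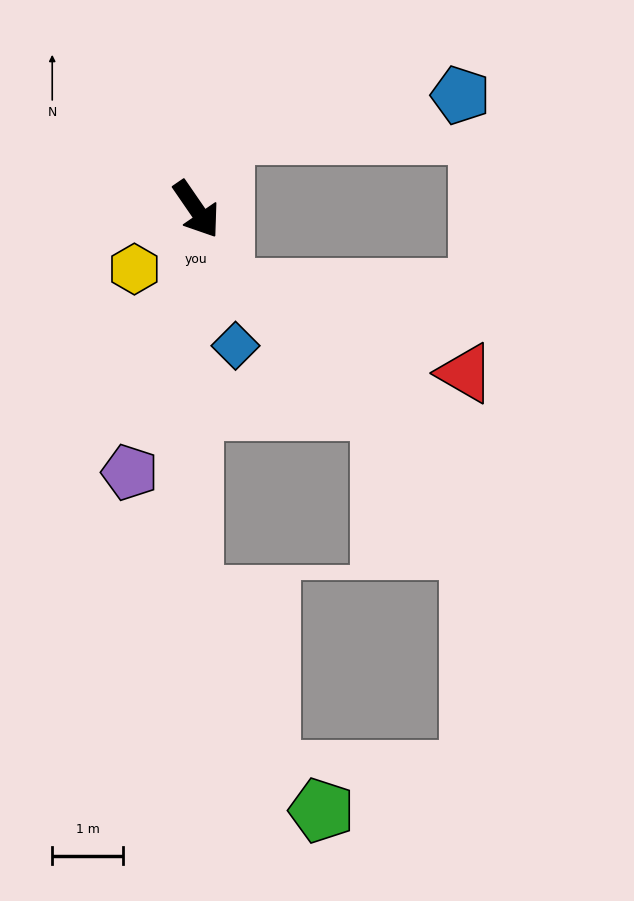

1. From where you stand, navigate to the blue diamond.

turn right 18°, forward 2.0 m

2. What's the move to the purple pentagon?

turn right 49°, forward 3.8 m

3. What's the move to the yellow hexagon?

turn right 81°, forward 1.2 m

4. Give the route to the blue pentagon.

blocked — turn left 125°, forward 1.1 m, then turn right 60°, forward 3.4 m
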